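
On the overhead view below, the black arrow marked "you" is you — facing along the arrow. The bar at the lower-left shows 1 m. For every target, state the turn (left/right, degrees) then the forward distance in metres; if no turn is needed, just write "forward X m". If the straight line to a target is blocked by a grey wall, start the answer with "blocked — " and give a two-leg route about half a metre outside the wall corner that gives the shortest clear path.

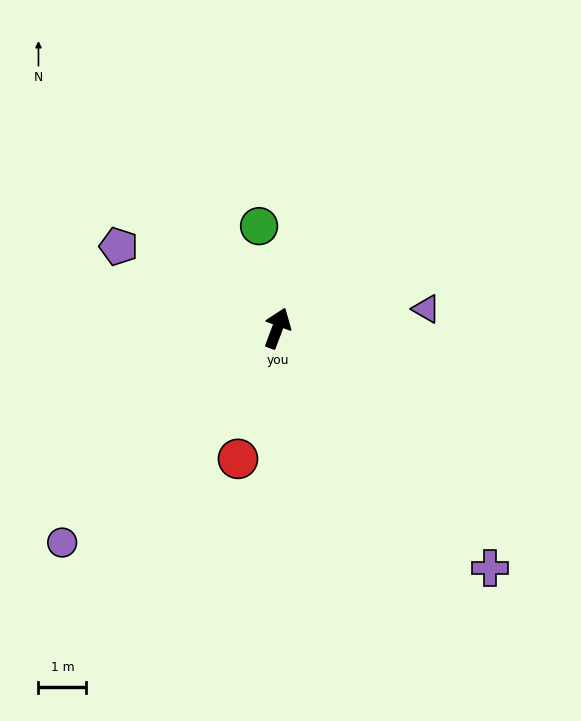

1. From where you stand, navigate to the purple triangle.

turn right 62°, forward 3.1 m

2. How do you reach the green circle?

turn left 31°, forward 2.2 m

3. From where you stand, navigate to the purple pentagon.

turn left 83°, forward 3.7 m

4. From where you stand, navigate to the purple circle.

turn left 155°, forward 6.4 m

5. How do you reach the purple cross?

turn right 118°, forward 6.7 m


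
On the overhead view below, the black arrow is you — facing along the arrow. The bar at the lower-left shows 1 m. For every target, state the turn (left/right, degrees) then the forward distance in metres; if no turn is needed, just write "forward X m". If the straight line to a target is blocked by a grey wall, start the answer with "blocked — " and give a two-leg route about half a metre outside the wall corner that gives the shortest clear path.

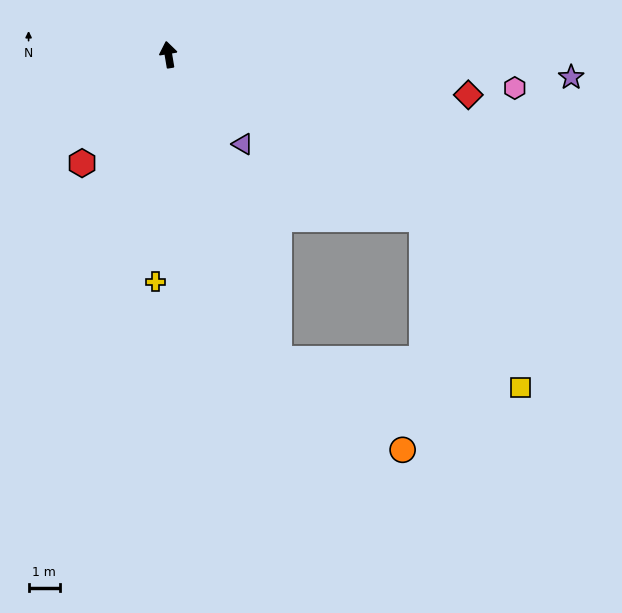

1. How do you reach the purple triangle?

turn right 150°, forward 3.7 m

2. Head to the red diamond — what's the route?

turn right 107°, forward 9.7 m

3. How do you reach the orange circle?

blocked — turn right 170°, forward 10.4 m, then turn left 34°, forward 4.9 m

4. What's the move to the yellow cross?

turn left 167°, forward 7.3 m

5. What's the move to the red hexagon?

turn left 132°, forward 4.5 m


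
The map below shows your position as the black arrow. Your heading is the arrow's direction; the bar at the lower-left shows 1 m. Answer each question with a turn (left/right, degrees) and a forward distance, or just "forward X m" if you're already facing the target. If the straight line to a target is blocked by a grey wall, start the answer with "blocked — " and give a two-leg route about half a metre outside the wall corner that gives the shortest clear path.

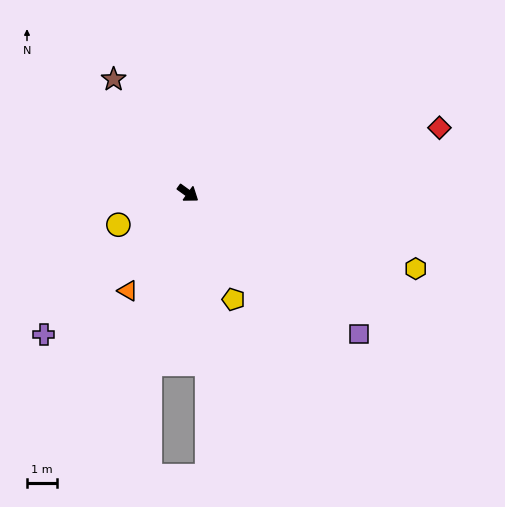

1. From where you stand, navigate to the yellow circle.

turn right 120°, forward 2.5 m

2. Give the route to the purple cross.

turn right 100°, forward 6.7 m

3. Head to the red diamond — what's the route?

turn left 50°, forward 8.7 m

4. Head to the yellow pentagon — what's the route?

turn right 31°, forward 3.9 m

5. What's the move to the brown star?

turn left 159°, forward 4.5 m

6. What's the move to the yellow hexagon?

turn left 17°, forward 8.0 m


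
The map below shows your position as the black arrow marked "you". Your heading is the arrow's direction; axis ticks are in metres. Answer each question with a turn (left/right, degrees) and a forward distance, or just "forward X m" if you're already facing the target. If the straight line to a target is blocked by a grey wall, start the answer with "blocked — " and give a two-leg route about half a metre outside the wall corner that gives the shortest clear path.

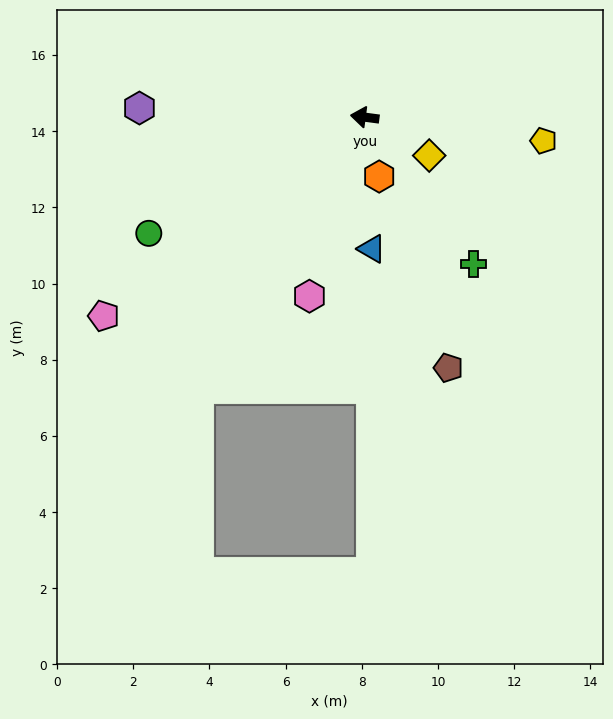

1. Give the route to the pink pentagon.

turn left 45°, forward 8.6 m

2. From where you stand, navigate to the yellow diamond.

turn left 157°, forward 2.0 m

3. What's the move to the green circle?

turn left 36°, forward 6.4 m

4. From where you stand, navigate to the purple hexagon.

turn left 5°, forward 5.9 m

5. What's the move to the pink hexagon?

turn left 80°, forward 4.9 m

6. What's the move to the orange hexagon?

turn left 111°, forward 1.6 m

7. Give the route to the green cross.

turn left 134°, forward 4.8 m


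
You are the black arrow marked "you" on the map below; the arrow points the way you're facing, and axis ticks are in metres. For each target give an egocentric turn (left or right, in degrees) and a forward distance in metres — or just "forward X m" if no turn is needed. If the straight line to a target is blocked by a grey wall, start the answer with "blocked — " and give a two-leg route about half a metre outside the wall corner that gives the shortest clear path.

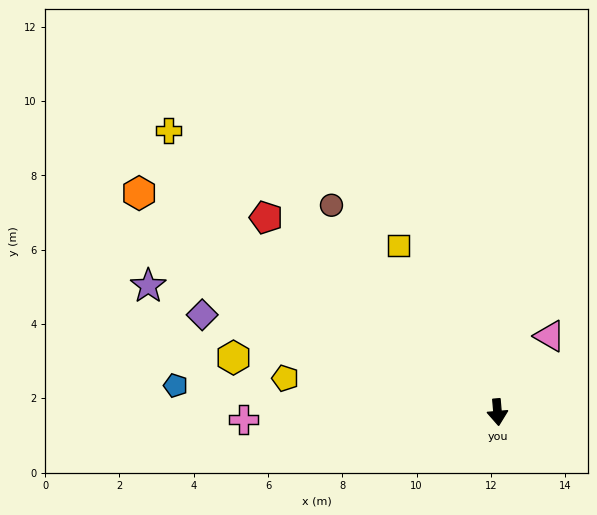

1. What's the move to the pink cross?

turn right 93°, forward 6.8 m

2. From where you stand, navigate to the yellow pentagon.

turn right 104°, forward 5.8 m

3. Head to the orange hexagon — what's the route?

turn right 126°, forward 11.3 m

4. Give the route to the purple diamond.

turn right 113°, forward 8.4 m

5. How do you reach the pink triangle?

turn left 141°, forward 2.5 m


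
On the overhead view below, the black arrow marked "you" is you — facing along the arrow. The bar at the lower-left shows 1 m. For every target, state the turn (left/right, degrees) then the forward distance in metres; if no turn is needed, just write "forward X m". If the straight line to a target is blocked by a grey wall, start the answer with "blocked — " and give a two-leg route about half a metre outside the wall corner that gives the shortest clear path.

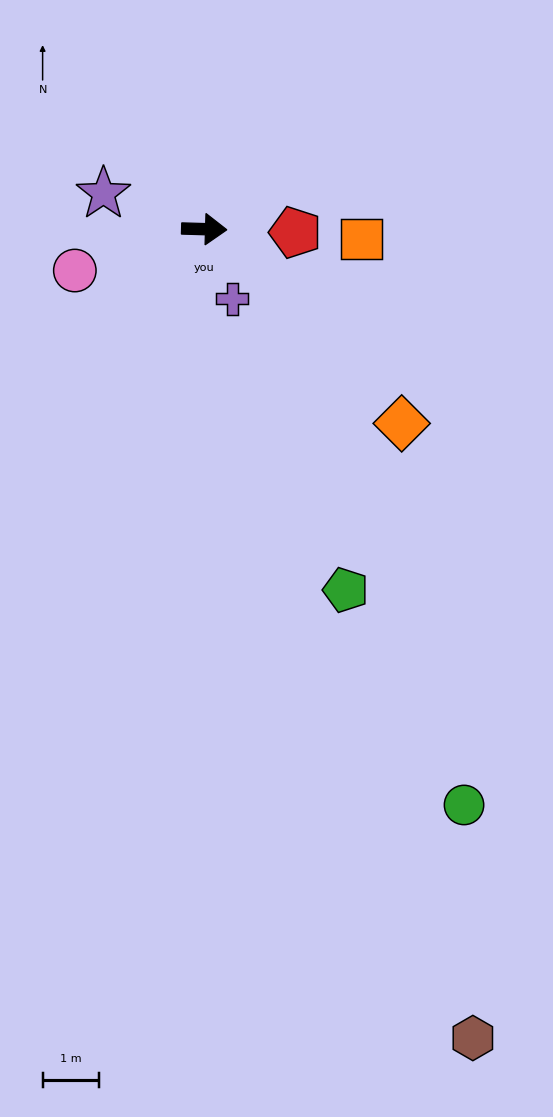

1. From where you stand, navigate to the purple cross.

turn right 66°, forward 1.3 m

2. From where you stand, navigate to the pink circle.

turn right 161°, forward 2.4 m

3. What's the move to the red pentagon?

forward 1.6 m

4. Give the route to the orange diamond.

turn right 43°, forward 4.9 m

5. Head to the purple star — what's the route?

turn left 162°, forward 1.9 m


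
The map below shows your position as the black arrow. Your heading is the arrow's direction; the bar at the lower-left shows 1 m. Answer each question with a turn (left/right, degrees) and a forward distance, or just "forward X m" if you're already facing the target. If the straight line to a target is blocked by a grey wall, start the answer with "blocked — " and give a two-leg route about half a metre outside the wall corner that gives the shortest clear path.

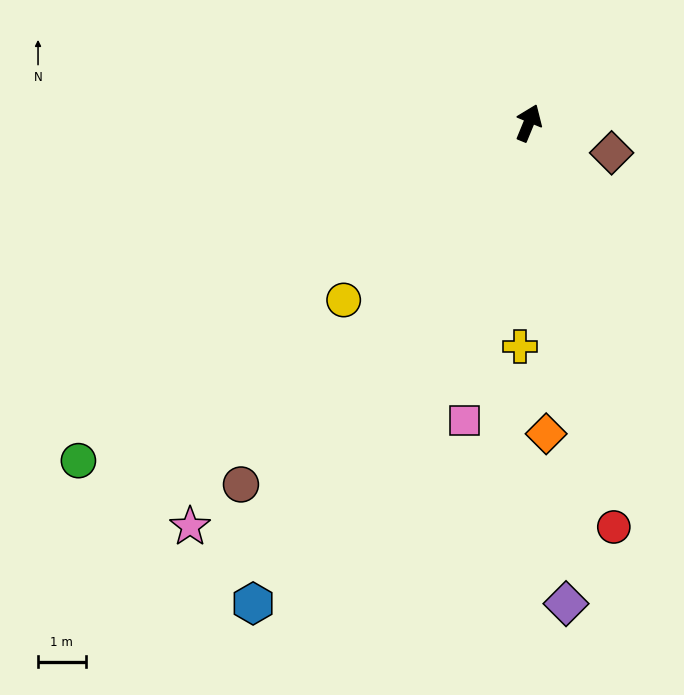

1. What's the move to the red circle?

turn right 146°, forward 8.7 m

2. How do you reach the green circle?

turn left 149°, forward 11.8 m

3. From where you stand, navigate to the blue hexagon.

turn left 173°, forward 11.6 m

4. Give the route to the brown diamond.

turn right 88°, forward 1.9 m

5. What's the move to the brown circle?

turn left 164°, forward 9.7 m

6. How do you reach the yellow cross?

turn right 160°, forward 4.7 m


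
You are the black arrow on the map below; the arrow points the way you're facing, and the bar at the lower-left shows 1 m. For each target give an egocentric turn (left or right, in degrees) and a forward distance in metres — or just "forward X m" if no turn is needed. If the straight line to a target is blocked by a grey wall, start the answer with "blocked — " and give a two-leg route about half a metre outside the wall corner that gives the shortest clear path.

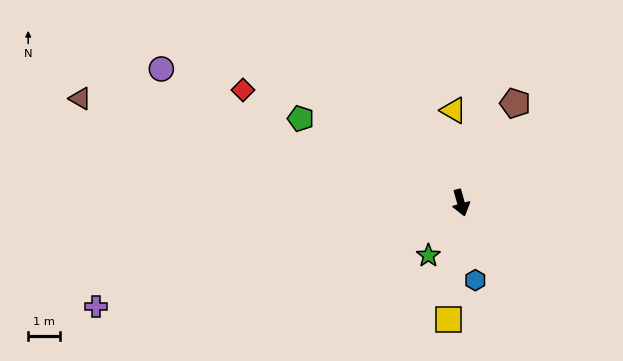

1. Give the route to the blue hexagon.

turn right 5°, forward 2.5 m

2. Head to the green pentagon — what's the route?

turn right 133°, forward 5.7 m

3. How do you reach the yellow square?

turn right 22°, forward 3.7 m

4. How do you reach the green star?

turn right 47°, forward 2.0 m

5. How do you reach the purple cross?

turn right 90°, forward 12.0 m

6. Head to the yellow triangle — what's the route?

turn left 169°, forward 2.9 m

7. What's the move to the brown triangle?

turn right 121°, forward 12.4 m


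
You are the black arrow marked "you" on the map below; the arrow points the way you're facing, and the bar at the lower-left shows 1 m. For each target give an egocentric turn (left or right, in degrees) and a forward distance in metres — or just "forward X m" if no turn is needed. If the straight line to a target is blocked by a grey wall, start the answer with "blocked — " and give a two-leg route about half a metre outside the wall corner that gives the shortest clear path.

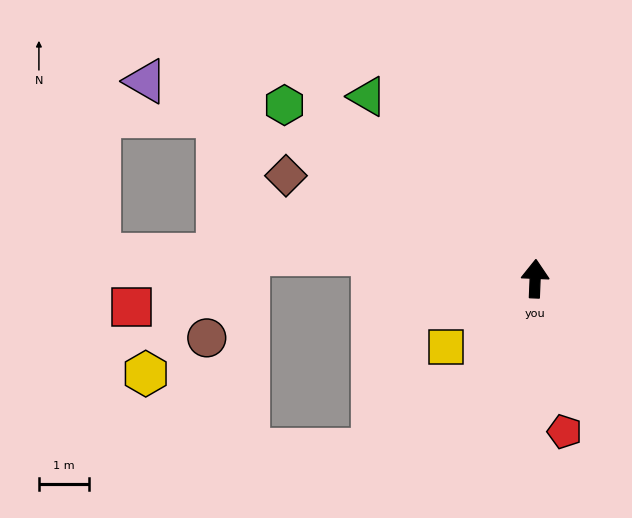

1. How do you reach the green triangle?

turn left 45°, forward 5.0 m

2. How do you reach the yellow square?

turn left 130°, forward 2.3 m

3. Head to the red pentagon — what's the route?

turn right 167°, forward 3.1 m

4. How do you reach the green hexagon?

turn left 58°, forward 6.1 m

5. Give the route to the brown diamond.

turn left 70°, forward 5.4 m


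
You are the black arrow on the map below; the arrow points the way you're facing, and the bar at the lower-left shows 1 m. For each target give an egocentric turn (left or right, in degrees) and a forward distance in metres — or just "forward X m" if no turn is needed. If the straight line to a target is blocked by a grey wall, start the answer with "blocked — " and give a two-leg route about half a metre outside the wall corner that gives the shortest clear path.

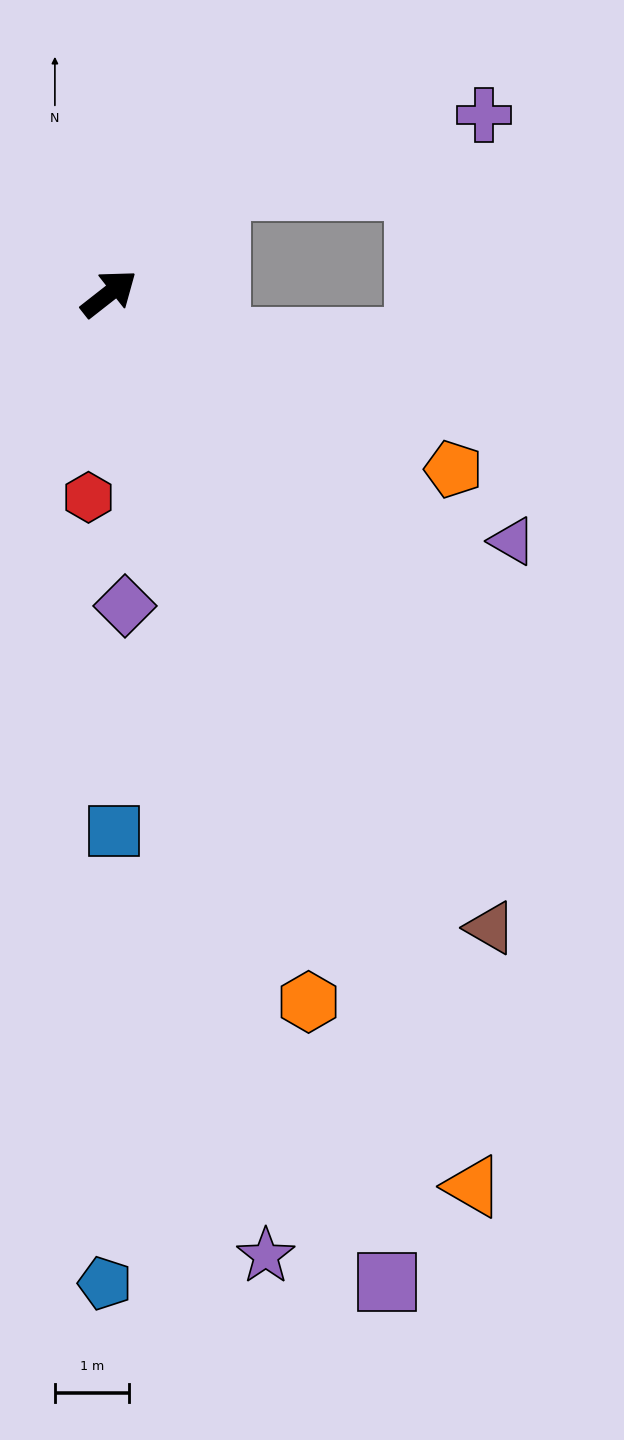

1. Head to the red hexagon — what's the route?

turn right 134°, forward 2.7 m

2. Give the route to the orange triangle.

turn right 106°, forward 12.9 m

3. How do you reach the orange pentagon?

turn right 65°, forward 5.2 m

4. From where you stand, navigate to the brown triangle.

turn right 97°, forward 9.9 m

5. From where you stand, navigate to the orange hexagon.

turn right 112°, forward 9.9 m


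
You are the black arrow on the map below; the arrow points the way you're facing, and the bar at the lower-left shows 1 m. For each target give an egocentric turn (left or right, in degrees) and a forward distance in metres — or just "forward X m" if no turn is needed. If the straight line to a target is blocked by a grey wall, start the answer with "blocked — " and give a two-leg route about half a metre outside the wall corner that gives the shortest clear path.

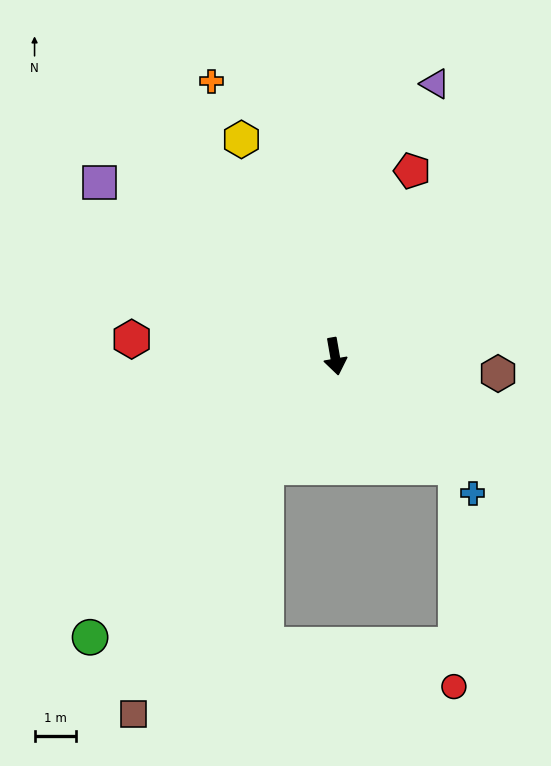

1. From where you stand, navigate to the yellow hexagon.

turn right 167°, forward 5.7 m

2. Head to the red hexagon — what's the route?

turn right 105°, forward 4.9 m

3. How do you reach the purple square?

turn right 136°, forward 7.0 m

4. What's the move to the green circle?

turn right 51°, forward 8.9 m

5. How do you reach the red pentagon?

turn left 148°, forward 4.8 m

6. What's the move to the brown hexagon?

turn left 74°, forward 3.9 m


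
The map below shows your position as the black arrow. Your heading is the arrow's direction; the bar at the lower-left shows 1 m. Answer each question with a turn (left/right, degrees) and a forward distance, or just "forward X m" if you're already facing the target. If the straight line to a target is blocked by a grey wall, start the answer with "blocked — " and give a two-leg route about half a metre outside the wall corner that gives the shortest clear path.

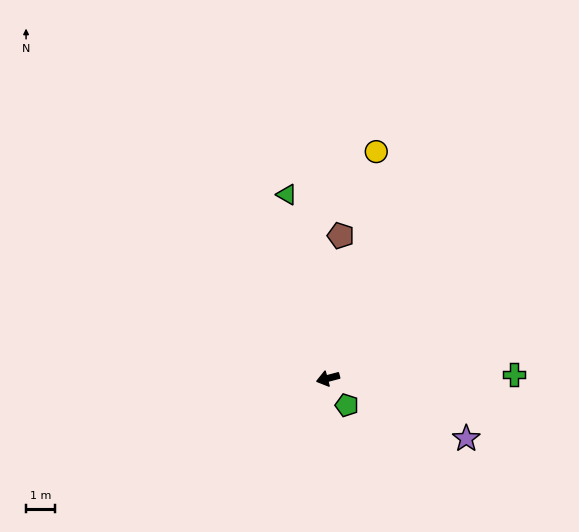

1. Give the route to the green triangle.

turn right 92°, forward 6.6 m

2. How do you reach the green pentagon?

turn left 110°, forward 1.1 m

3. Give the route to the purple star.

turn left 142°, forward 5.3 m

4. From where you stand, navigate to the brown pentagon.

turn right 110°, forward 5.0 m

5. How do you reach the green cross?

turn left 166°, forward 6.5 m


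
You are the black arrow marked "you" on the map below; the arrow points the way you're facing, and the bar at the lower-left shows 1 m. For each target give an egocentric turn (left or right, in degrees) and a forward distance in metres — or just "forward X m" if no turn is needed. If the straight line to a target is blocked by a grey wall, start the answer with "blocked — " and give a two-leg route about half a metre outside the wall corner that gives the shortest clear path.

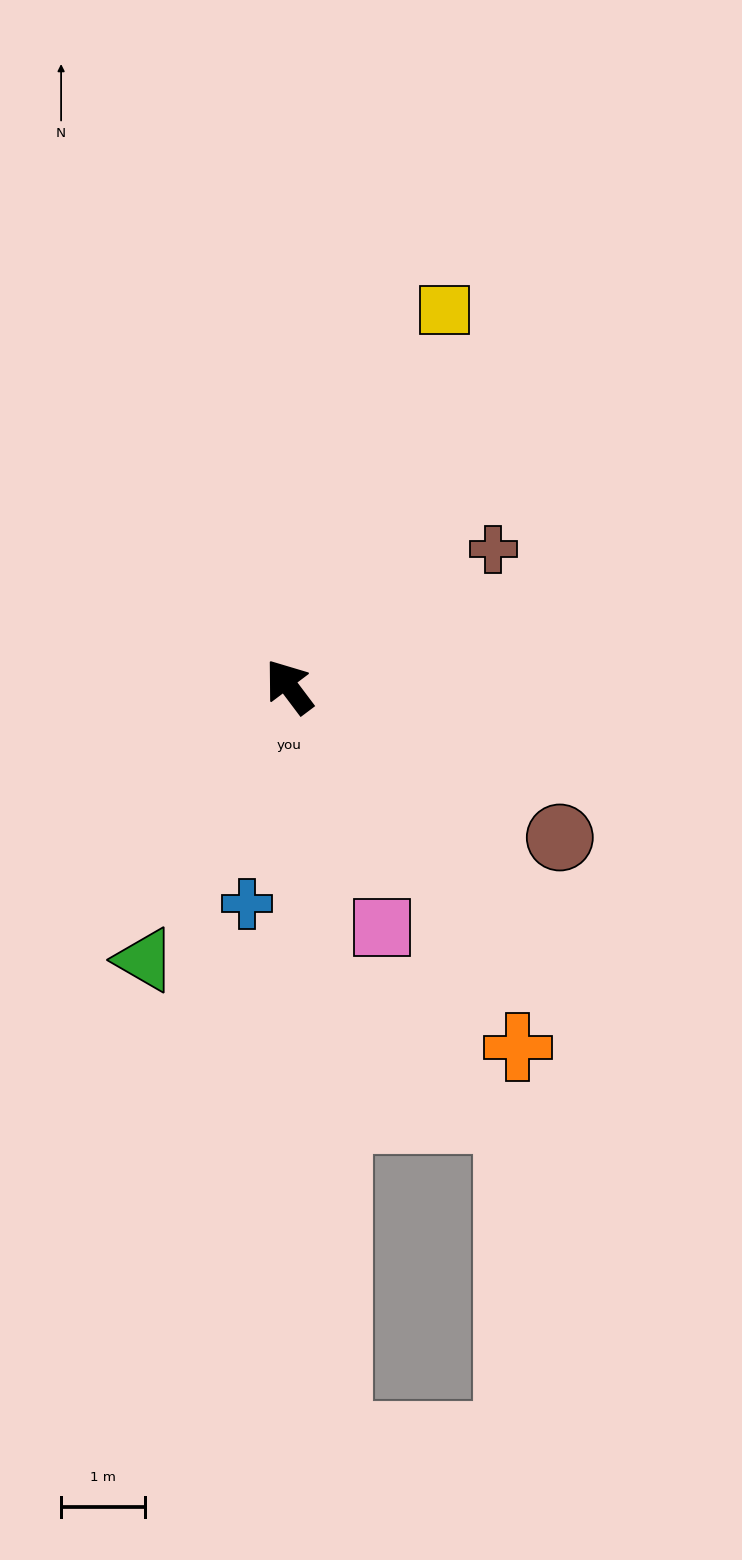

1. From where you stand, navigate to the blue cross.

turn left 132°, forward 2.6 m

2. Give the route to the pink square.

turn left 164°, forward 3.1 m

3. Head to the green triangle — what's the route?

turn left 115°, forward 3.7 m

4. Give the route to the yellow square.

turn right 59°, forward 4.9 m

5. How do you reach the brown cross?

turn right 93°, forward 2.9 m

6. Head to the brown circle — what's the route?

turn right 156°, forward 3.7 m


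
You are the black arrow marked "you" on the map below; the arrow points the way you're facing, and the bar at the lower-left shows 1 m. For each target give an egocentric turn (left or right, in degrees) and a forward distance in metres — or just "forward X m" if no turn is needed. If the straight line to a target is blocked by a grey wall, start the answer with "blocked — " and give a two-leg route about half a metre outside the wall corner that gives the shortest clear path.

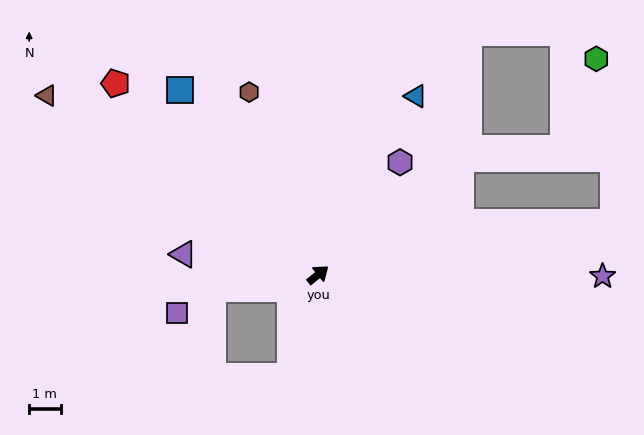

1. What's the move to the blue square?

turn left 88°, forward 7.3 m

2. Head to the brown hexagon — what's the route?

turn left 72°, forward 6.2 m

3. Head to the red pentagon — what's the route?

turn left 98°, forward 8.9 m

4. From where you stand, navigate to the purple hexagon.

turn left 15°, forward 4.4 m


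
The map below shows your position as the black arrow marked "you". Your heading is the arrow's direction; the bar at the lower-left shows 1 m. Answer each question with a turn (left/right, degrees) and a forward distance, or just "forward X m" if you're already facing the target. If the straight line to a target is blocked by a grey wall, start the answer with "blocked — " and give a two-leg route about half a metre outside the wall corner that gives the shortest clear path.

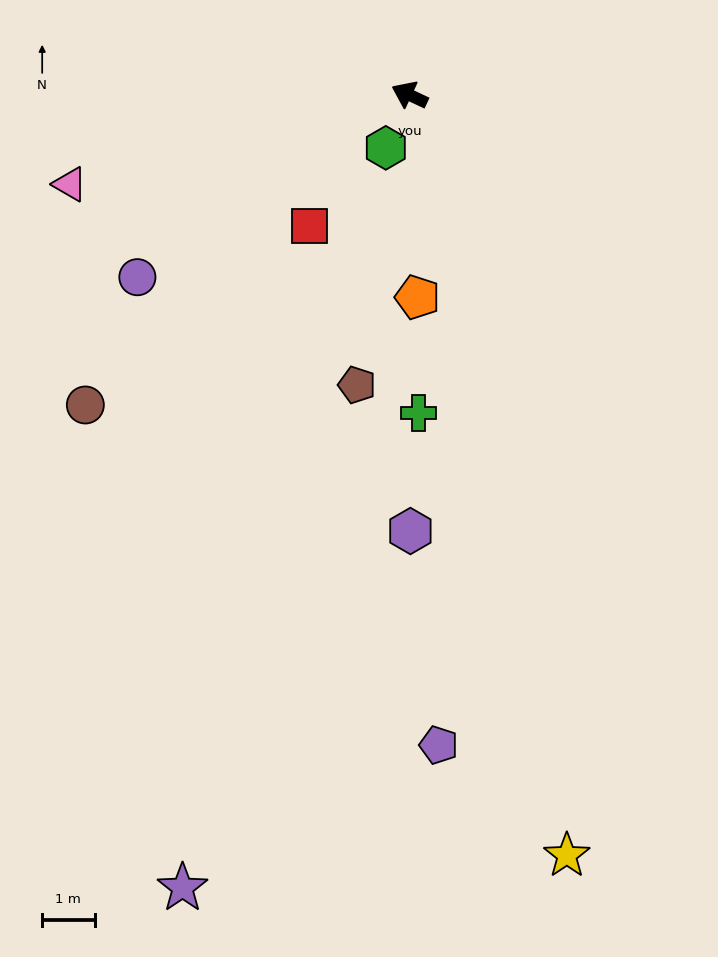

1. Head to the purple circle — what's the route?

turn left 59°, forward 6.2 m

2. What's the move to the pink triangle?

turn left 40°, forward 6.7 m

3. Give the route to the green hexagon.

turn left 91°, forward 1.1 m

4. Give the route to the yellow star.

turn left 127°, forward 14.8 m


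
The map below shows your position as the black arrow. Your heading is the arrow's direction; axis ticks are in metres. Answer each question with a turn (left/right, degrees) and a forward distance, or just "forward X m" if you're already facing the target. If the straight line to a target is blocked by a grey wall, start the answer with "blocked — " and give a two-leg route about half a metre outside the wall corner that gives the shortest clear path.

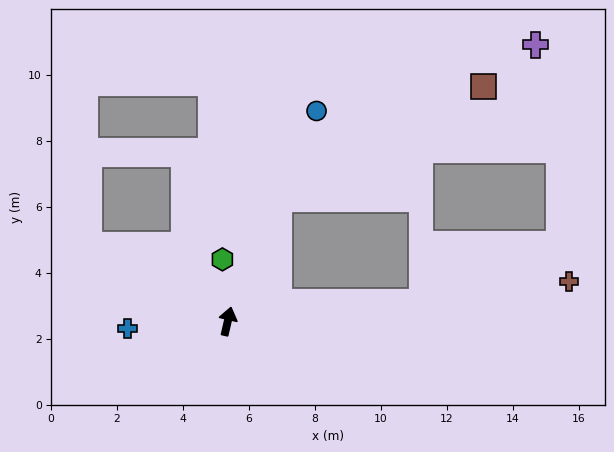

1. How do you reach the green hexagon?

turn left 18°, forward 1.9 m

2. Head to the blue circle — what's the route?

turn right 10°, forward 6.9 m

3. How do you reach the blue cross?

turn left 107°, forward 3.0 m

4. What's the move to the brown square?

blocked — turn right 9°, forward 4.0 m, then turn right 39°, forward 7.1 m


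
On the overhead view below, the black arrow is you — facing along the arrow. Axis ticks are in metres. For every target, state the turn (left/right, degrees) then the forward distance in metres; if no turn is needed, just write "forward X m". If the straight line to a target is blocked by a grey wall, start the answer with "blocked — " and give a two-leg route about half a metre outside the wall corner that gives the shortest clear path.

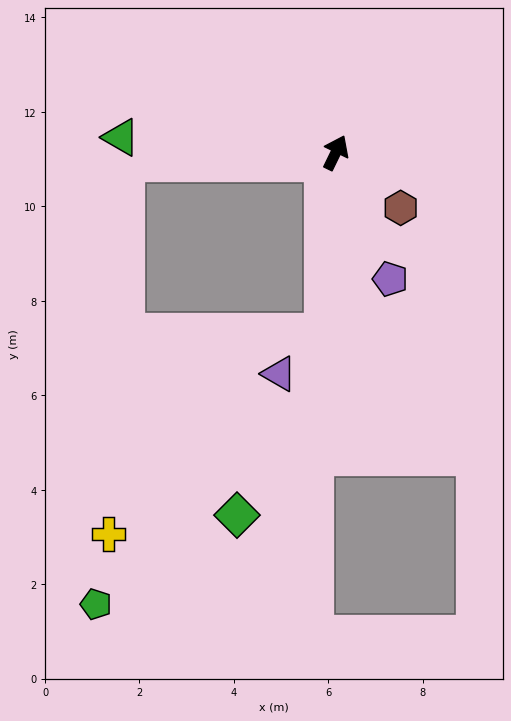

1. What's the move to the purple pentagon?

turn right 131°, forward 2.9 m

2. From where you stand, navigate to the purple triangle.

blocked — turn right 158°, forward 3.8 m, then turn right 44°, forward 1.3 m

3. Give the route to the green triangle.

turn left 112°, forward 4.6 m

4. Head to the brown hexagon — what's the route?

turn right 105°, forward 1.8 m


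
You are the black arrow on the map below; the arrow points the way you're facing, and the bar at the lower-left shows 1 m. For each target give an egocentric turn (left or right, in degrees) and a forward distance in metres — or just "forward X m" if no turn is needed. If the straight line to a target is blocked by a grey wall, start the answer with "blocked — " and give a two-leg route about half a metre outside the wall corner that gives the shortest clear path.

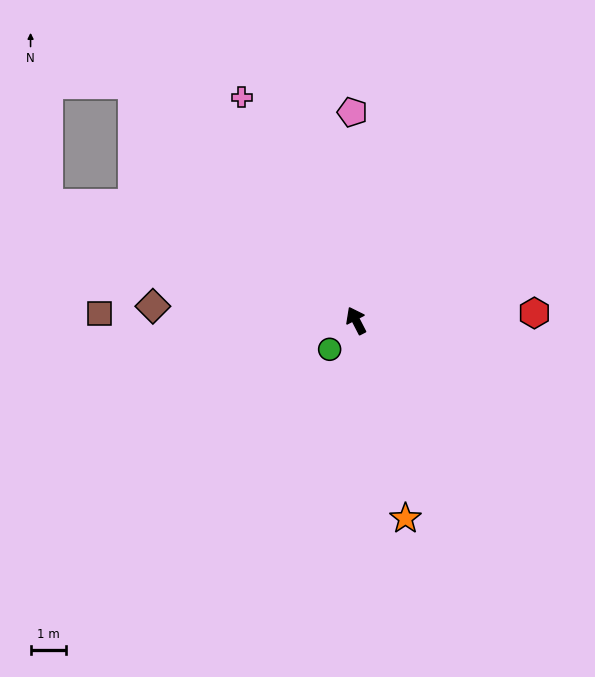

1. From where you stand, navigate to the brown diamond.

turn left 59°, forward 5.8 m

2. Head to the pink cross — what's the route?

forward 7.1 m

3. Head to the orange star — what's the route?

turn left 167°, forward 5.8 m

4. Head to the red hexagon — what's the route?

turn right 115°, forward 5.1 m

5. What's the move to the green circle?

turn left 110°, forward 1.1 m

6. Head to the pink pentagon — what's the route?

turn right 26°, forward 5.9 m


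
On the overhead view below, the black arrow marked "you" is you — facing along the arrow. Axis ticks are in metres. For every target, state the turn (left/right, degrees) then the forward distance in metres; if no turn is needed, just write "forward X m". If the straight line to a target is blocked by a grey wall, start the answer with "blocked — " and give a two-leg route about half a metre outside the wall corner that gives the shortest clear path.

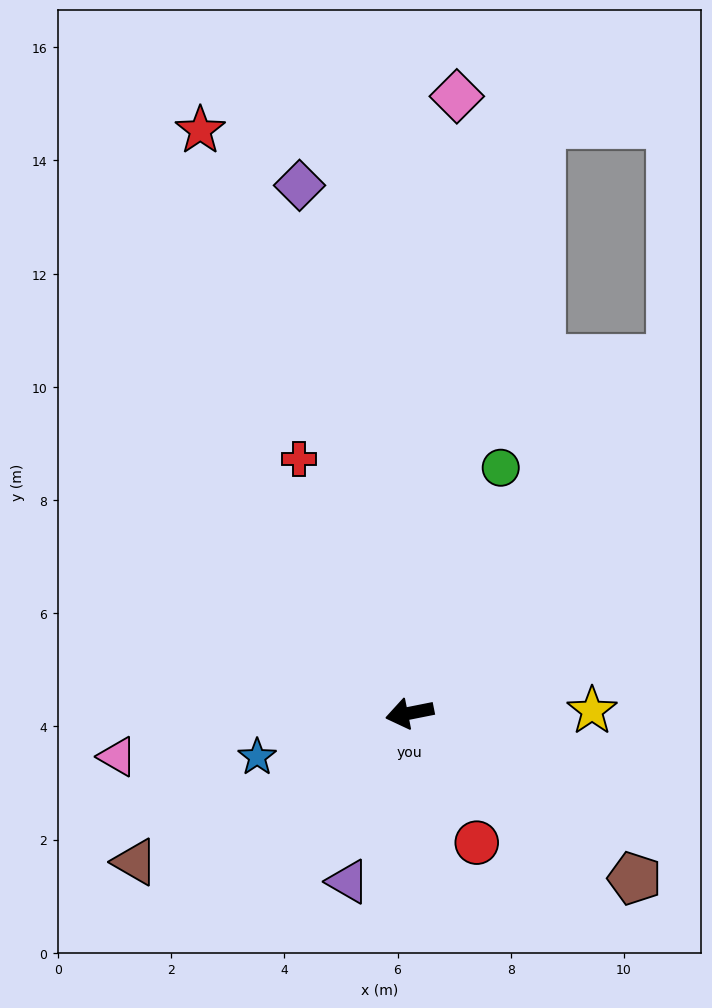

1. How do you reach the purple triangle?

turn left 59°, forward 3.2 m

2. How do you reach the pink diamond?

turn right 106°, forward 10.9 m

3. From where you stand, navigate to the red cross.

turn right 78°, forward 4.9 m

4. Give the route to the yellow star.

turn left 169°, forward 3.2 m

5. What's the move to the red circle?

turn left 106°, forward 2.6 m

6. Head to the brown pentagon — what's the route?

turn left 132°, forward 4.9 m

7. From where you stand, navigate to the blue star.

turn left 5°, forward 2.8 m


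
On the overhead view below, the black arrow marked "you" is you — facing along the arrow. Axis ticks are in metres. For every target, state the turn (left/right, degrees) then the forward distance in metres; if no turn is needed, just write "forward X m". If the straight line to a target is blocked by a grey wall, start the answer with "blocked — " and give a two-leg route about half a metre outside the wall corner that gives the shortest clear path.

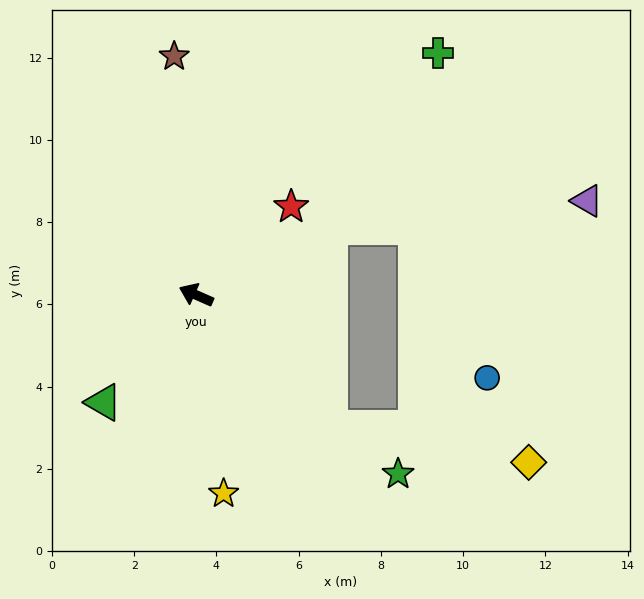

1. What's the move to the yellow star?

turn left 122°, forward 4.9 m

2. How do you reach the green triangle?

turn left 73°, forward 3.4 m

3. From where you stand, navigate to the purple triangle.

blocked — turn right 130°, forward 3.7 m, then turn right 20°, forward 6.3 m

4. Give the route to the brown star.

turn right 61°, forward 5.8 m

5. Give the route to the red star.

turn right 113°, forward 3.2 m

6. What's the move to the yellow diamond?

blocked — turn left 159°, forward 4.6 m, then turn left 35°, forward 4.9 m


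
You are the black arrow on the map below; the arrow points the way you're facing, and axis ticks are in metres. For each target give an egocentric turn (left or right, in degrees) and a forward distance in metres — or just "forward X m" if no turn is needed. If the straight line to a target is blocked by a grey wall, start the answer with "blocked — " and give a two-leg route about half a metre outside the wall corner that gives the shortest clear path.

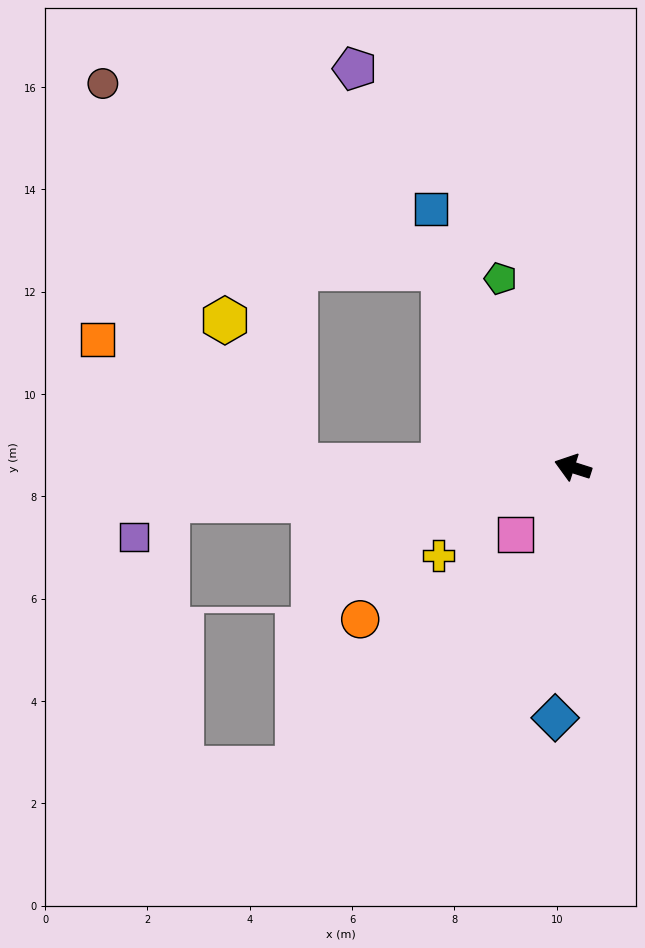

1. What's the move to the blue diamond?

turn left 104°, forward 4.9 m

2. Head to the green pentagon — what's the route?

turn right 51°, forward 4.0 m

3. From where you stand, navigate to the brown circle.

blocked — turn right 39°, forward 4.6 m, then turn left 28°, forward 7.6 m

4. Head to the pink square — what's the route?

turn left 67°, forward 1.7 m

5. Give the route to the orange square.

blocked — turn left 17°, forward 5.4 m, then turn right 32°, forward 4.6 m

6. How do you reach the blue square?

turn right 44°, forward 5.8 m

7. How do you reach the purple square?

blocked — turn left 22°, forward 7.9 m, then turn left 42°, forward 1.0 m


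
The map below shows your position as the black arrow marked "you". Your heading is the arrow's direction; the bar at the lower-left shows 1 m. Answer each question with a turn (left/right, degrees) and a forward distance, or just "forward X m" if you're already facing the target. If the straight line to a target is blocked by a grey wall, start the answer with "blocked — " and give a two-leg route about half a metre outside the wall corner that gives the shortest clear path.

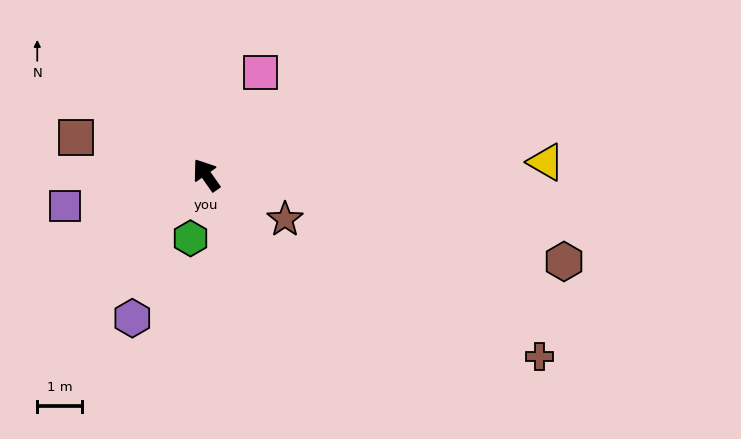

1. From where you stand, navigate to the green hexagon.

turn left 131°, forward 1.5 m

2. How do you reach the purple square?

turn left 67°, forward 3.3 m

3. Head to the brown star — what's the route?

turn right 155°, forward 2.0 m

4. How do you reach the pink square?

turn right 63°, forward 2.6 m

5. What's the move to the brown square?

turn left 39°, forward 3.1 m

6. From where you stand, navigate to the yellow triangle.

turn right 123°, forward 7.7 m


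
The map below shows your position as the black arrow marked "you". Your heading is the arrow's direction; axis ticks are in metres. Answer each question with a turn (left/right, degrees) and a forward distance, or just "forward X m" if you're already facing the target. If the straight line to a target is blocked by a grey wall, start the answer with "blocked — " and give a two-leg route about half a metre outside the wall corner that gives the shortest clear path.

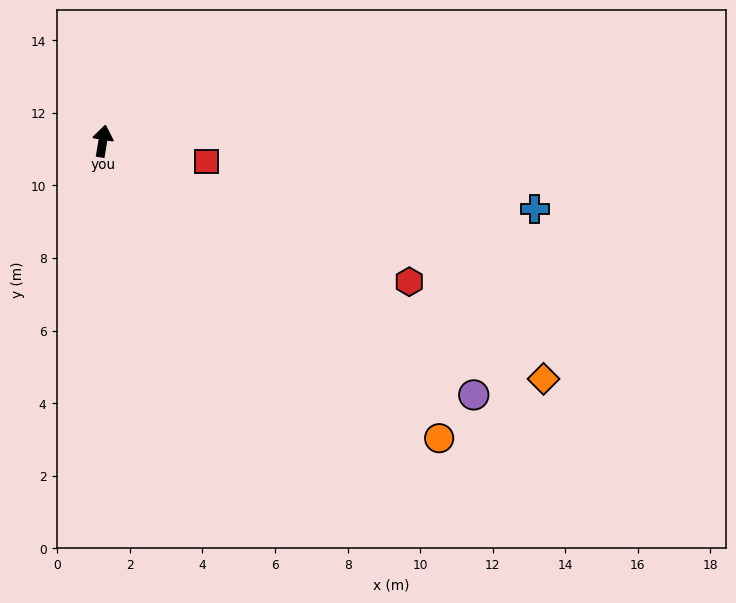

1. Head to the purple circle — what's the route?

turn right 115°, forward 12.4 m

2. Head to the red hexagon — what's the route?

turn right 105°, forward 9.3 m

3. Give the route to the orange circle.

turn right 122°, forward 12.4 m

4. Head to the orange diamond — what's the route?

turn right 109°, forward 13.8 m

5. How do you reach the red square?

turn right 92°, forward 2.9 m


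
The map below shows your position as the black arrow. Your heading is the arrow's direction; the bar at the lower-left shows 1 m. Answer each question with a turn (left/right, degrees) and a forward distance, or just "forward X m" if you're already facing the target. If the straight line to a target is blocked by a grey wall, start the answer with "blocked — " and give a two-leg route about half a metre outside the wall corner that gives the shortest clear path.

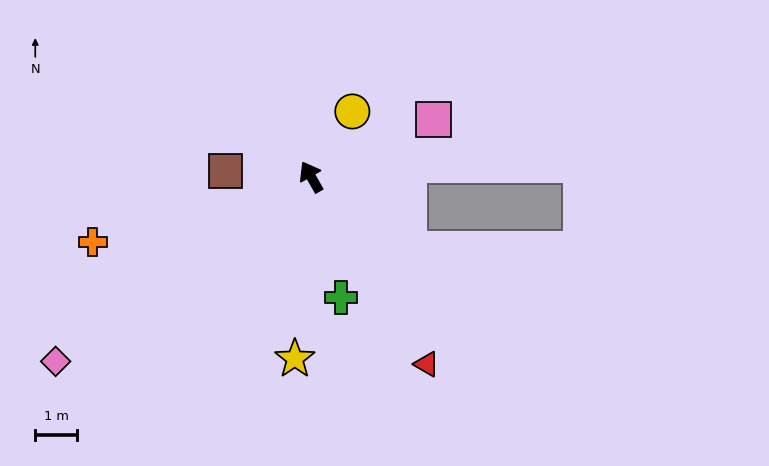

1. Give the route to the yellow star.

turn left 145°, forward 4.4 m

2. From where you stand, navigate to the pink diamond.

turn left 96°, forward 7.6 m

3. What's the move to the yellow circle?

turn right 62°, forward 1.9 m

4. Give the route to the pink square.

turn right 95°, forward 3.2 m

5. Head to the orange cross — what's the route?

turn left 77°, forward 5.5 m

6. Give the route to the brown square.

turn left 57°, forward 2.1 m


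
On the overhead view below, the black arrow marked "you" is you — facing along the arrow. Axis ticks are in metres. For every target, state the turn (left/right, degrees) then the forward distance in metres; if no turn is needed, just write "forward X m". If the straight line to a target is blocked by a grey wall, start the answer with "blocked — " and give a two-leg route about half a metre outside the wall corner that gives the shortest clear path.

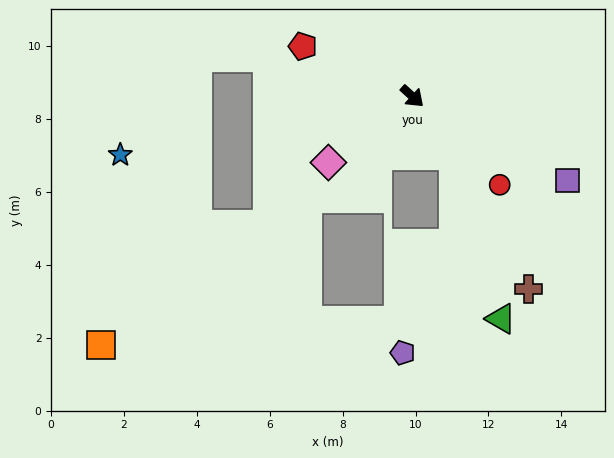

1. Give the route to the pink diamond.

turn right 99°, forward 2.9 m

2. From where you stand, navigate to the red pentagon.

turn right 162°, forward 3.3 m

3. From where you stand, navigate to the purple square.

turn left 14°, forward 4.8 m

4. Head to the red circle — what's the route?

turn right 3°, forward 3.4 m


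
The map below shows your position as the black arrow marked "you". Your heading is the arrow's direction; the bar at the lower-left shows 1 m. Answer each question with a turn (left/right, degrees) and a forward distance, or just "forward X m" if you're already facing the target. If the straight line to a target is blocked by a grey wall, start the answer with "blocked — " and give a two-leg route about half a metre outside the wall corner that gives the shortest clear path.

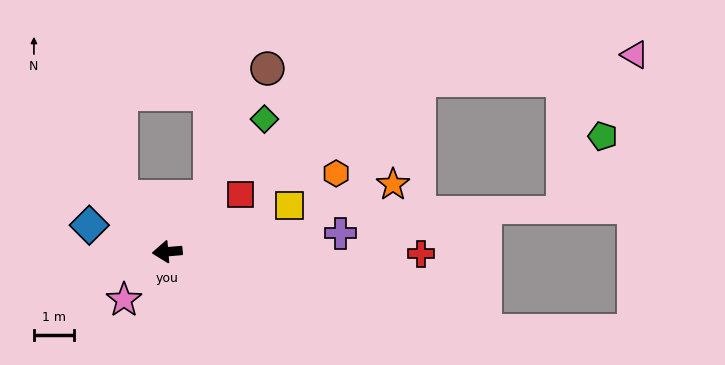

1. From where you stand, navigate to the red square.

turn right 147°, forward 2.3 m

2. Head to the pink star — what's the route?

turn left 43°, forward 1.6 m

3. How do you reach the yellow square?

turn right 164°, forward 3.3 m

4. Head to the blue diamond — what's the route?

turn right 24°, forward 2.1 m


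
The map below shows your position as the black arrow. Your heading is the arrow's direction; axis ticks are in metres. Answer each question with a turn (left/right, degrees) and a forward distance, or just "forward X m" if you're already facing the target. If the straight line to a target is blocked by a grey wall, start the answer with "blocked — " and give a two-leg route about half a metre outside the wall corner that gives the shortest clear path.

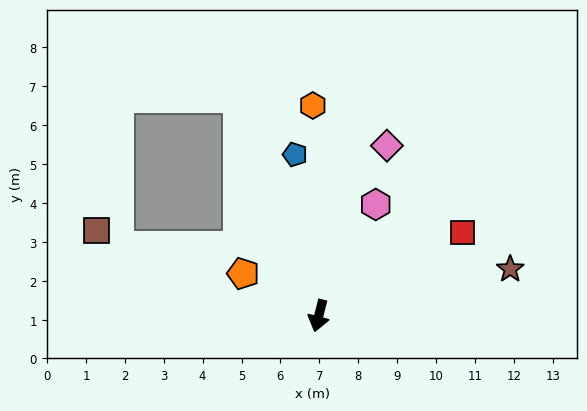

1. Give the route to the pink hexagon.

turn left 167°, forward 3.2 m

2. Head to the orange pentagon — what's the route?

turn right 105°, forward 2.2 m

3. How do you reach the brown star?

turn left 118°, forward 5.1 m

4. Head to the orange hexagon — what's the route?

turn right 164°, forward 5.4 m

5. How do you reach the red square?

turn left 134°, forward 4.3 m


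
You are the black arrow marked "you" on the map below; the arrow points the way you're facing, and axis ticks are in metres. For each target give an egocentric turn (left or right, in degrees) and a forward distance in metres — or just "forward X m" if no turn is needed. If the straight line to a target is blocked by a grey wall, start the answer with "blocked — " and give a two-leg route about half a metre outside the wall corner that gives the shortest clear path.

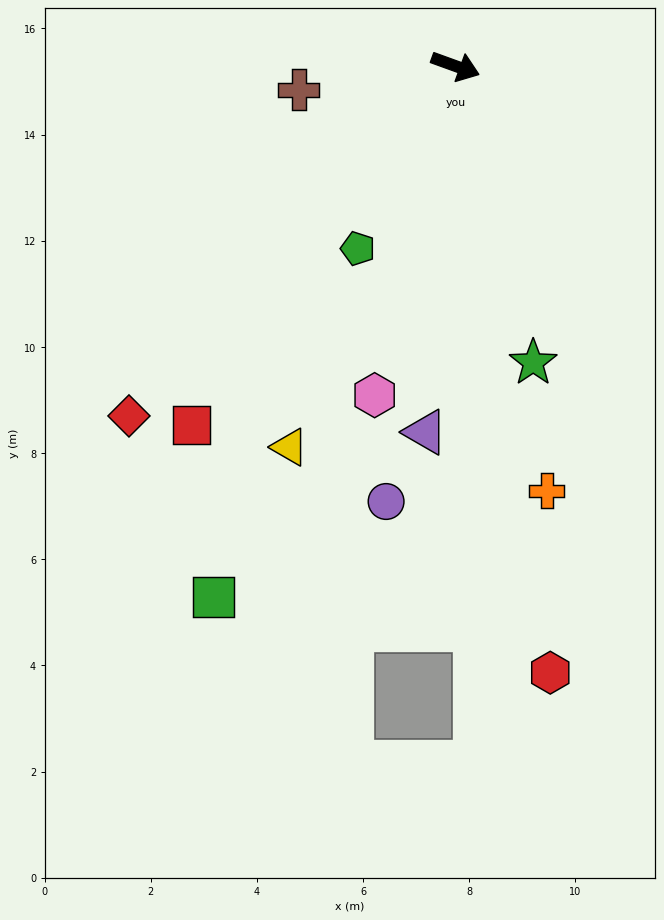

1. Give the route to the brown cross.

turn right 151°, forward 3.0 m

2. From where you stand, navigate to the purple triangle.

turn right 75°, forward 6.9 m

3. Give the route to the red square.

turn right 106°, forward 8.4 m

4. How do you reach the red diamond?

turn right 113°, forward 9.0 m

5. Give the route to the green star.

turn right 55°, forward 5.8 m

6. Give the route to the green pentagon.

turn right 98°, forward 3.9 m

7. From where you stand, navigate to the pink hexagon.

turn right 84°, forward 6.4 m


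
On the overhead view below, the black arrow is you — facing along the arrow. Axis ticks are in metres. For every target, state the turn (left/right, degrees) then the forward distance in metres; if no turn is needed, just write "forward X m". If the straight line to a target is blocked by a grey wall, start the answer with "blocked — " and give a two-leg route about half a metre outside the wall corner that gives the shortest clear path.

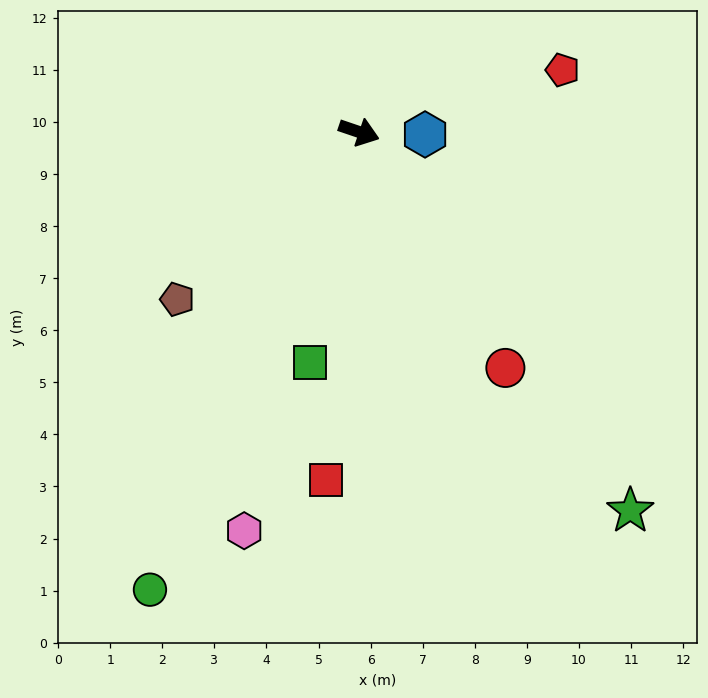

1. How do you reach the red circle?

turn right 39°, forward 5.3 m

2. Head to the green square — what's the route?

turn right 83°, forward 4.5 m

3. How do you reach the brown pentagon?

turn right 119°, forward 4.7 m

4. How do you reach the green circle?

turn right 96°, forward 9.7 m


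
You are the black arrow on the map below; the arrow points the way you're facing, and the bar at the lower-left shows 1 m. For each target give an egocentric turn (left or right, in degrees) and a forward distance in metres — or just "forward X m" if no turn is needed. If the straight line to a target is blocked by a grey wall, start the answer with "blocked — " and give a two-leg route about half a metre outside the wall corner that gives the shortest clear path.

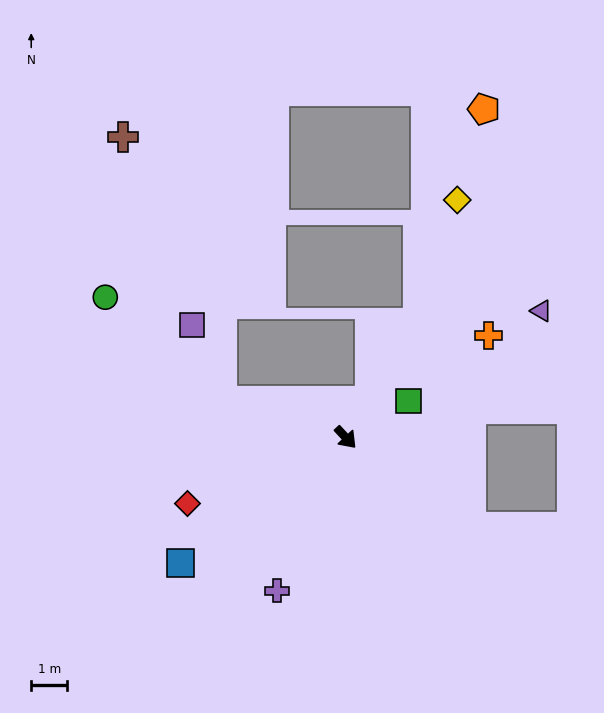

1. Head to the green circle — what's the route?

blocked — turn right 149°, forward 3.6 m, then turn right 26°, forward 4.3 m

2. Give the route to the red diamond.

turn right 110°, forward 4.8 m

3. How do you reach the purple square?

blocked — turn right 149°, forward 3.6 m, then turn right 53°, forward 2.3 m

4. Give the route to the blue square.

turn right 96°, forward 5.8 m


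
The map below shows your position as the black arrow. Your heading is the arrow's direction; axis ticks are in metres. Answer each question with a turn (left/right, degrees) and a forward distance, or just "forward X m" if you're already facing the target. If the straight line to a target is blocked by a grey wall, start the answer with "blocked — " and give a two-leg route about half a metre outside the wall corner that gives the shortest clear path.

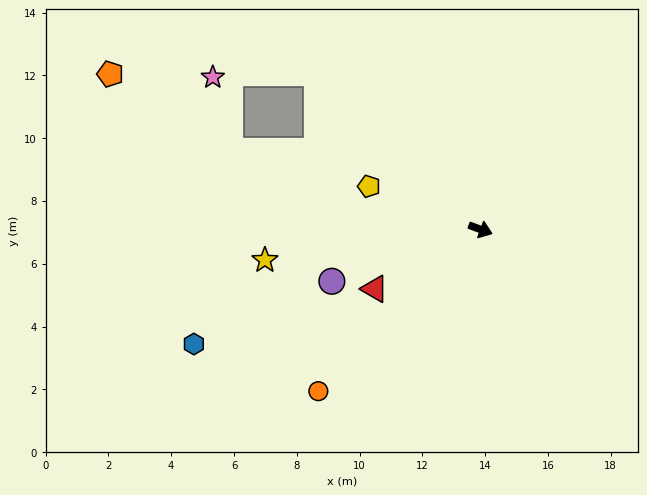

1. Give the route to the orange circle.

turn right 115°, forward 7.3 m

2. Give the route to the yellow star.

turn right 152°, forward 6.9 m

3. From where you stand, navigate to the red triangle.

turn right 130°, forward 3.9 m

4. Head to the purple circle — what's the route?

turn right 140°, forward 5.0 m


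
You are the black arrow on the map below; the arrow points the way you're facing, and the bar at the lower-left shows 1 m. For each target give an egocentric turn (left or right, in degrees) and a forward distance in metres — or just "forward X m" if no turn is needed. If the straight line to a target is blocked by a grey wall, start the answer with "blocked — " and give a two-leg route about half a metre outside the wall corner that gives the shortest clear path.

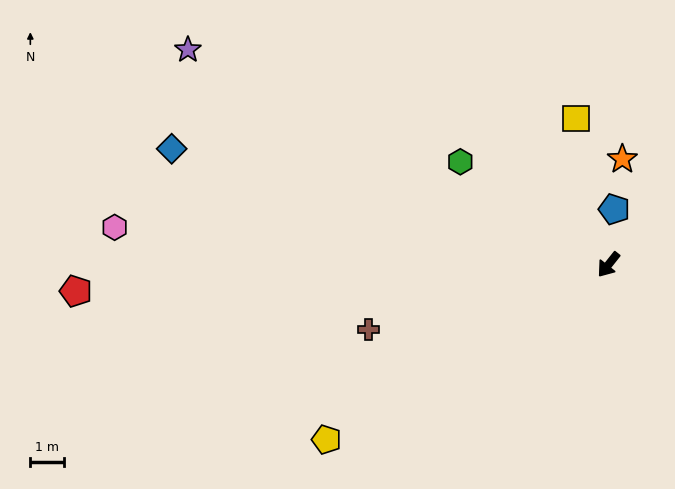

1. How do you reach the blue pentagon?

turn right 147°, forward 1.6 m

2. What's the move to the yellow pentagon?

turn right 20°, forward 9.8 m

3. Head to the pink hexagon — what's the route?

turn right 56°, forward 14.6 m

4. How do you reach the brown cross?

turn right 36°, forward 7.3 m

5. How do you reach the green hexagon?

turn right 86°, forward 5.3 m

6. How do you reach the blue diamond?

turn right 66°, forward 13.3 m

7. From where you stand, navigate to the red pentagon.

turn right 49°, forward 15.7 m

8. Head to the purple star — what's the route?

turn right 79°, forward 13.9 m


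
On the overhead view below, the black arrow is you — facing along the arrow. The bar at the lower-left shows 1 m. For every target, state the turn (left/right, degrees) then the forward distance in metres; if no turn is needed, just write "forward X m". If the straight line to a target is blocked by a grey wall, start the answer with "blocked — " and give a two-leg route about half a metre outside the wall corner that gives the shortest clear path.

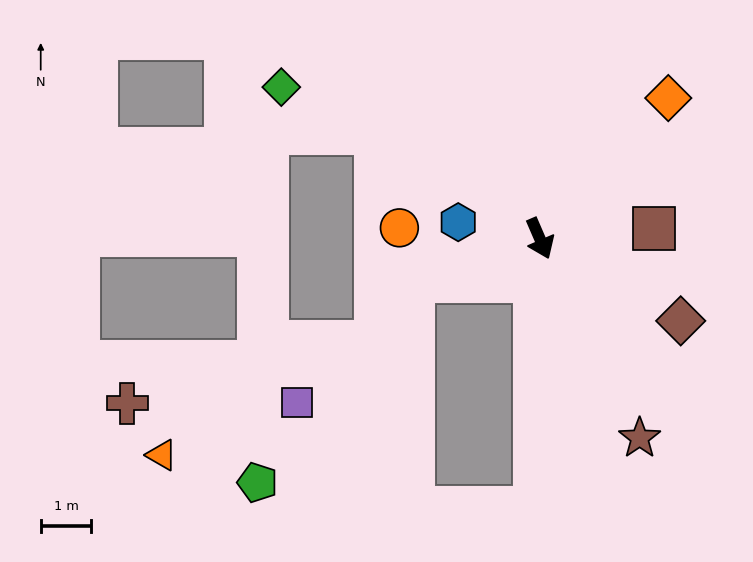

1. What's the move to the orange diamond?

turn left 114°, forward 3.8 m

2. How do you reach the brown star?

turn left 3°, forward 4.4 m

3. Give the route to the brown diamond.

turn left 36°, forward 3.2 m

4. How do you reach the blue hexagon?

turn right 125°, forward 1.6 m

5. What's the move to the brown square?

turn left 72°, forward 2.3 m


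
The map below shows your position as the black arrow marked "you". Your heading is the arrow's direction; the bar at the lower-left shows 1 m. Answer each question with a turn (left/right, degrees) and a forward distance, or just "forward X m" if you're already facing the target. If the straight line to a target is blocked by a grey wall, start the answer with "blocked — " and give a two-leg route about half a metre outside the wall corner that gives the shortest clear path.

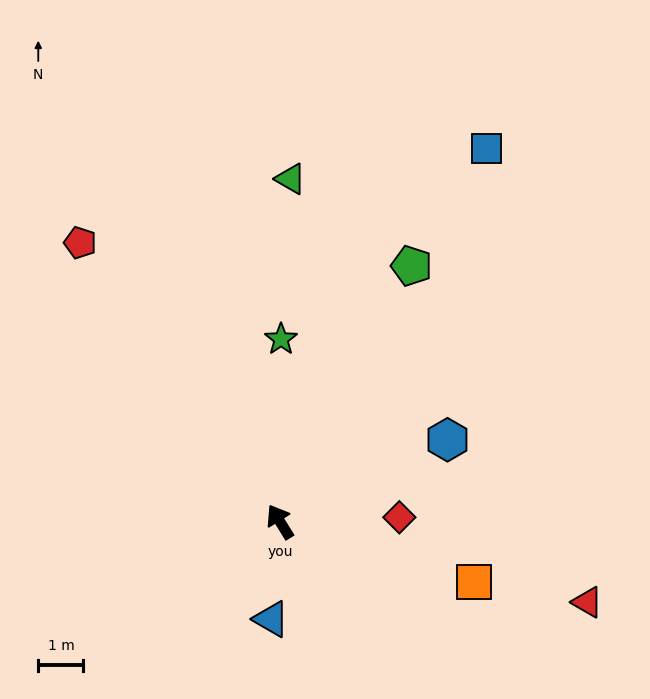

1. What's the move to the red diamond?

turn right 120°, forward 2.6 m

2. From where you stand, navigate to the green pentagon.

turn right 59°, forward 6.4 m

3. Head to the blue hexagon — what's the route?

turn right 96°, forward 4.1 m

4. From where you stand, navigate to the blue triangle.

turn left 143°, forward 2.2 m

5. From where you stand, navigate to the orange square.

turn right 139°, forward 4.5 m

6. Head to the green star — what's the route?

turn right 32°, forward 4.0 m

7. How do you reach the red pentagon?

turn left 4°, forward 7.6 m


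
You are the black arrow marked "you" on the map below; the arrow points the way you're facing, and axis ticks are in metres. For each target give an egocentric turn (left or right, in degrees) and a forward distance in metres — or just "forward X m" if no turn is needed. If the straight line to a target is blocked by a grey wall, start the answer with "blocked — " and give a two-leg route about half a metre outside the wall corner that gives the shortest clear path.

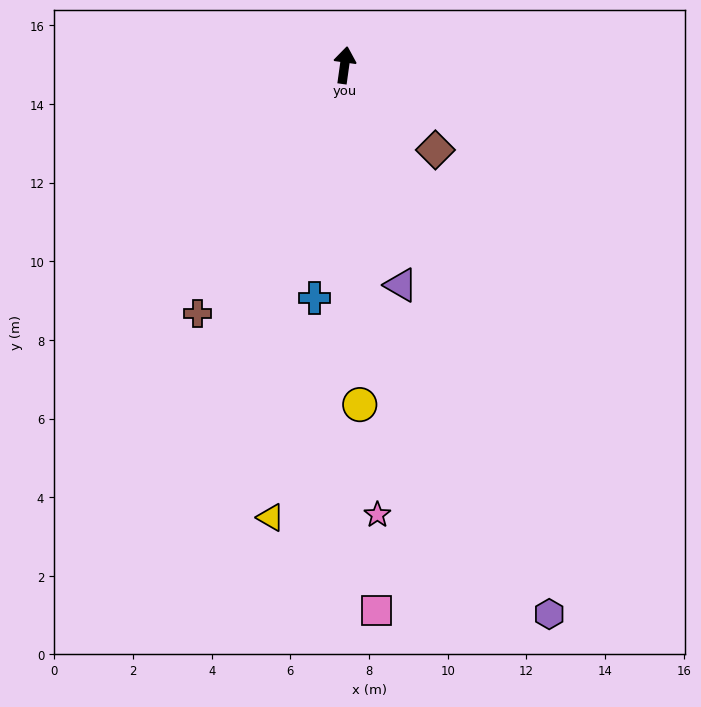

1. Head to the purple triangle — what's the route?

turn right 158°, forward 5.8 m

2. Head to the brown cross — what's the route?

turn left 157°, forward 7.3 m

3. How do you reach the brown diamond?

turn right 125°, forward 3.2 m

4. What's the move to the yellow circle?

turn right 170°, forward 8.6 m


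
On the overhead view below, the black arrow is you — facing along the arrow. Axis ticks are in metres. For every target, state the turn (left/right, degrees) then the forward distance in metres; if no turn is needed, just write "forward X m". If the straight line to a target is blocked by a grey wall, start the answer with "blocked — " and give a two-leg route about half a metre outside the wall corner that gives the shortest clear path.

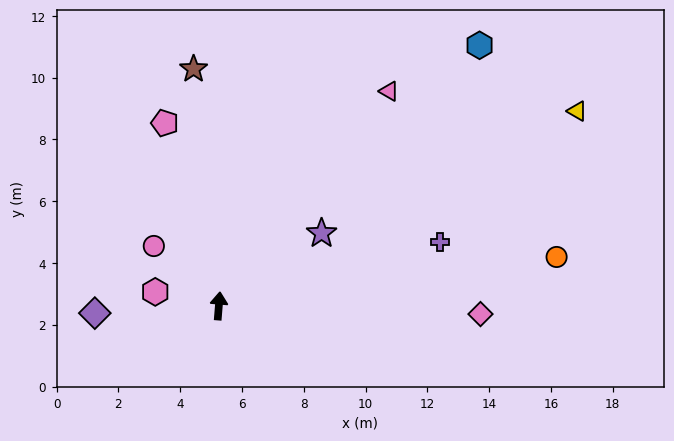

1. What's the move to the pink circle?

turn left 52°, forward 2.9 m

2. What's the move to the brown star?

turn left 11°, forward 7.7 m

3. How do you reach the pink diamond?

turn right 87°, forward 8.5 m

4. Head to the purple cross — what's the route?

turn right 69°, forward 7.4 m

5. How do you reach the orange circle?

turn right 77°, forward 11.0 m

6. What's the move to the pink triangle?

turn right 34°, forward 8.9 m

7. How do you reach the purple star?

turn right 50°, forward 4.1 m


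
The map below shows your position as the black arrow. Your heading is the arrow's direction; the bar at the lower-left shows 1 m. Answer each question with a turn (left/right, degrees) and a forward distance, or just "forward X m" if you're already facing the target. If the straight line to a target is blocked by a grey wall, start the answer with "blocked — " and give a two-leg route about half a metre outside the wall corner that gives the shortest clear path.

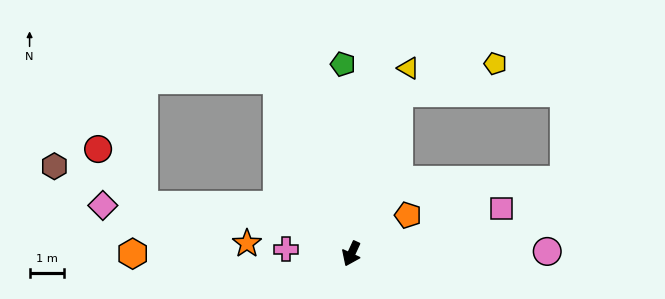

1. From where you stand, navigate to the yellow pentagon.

blocked — turn right 172°, forward 4.9 m, then turn right 57°, forward 2.9 m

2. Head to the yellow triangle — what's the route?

turn right 172°, forward 5.7 m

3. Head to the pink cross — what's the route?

turn right 69°, forward 1.9 m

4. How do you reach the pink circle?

turn left 115°, forward 5.7 m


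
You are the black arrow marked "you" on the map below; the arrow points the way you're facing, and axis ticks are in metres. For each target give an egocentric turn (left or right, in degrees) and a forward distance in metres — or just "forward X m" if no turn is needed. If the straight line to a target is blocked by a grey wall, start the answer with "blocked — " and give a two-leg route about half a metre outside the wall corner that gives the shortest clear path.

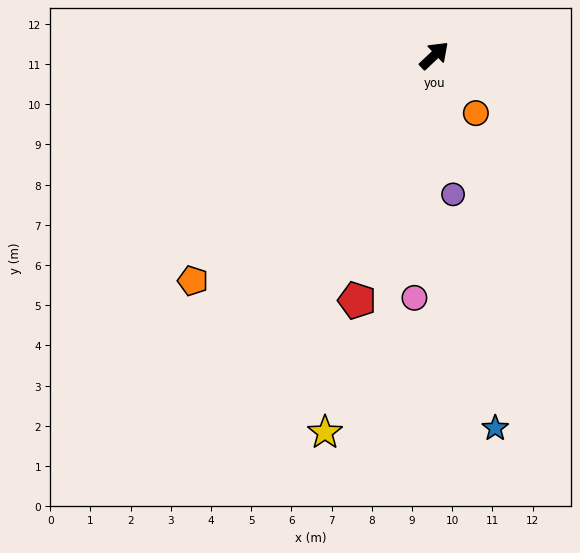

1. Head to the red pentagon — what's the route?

turn right 151°, forward 6.4 m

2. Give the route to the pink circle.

turn right 138°, forward 6.1 m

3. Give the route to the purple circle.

turn right 126°, forward 3.5 m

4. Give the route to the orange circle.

turn right 98°, forward 1.8 m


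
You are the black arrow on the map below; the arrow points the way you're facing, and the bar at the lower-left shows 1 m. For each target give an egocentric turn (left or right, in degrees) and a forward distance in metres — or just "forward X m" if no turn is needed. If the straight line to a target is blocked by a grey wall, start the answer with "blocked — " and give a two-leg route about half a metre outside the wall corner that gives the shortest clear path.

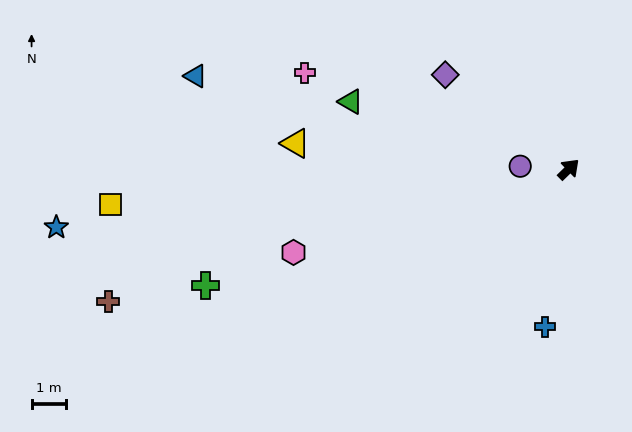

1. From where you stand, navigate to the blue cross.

turn right 143°, forward 4.6 m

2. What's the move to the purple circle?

turn left 132°, forward 1.4 m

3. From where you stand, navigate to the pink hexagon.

turn left 153°, forward 8.2 m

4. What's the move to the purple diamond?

turn left 98°, forward 4.5 m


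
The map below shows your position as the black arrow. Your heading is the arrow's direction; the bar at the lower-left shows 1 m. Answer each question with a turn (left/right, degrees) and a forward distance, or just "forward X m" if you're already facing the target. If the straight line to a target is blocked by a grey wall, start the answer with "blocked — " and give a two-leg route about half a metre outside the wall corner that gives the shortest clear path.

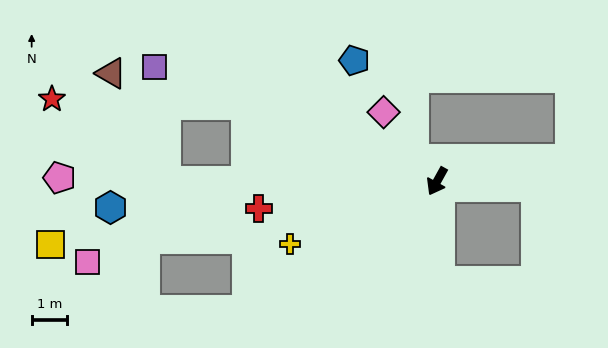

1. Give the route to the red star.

blocked — turn right 83°, forward 5.8 m, then turn left 20°, forward 5.5 m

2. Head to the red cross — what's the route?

turn right 52°, forward 5.1 m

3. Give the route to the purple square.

turn right 83°, forward 8.7 m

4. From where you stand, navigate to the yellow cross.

turn right 38°, forward 4.5 m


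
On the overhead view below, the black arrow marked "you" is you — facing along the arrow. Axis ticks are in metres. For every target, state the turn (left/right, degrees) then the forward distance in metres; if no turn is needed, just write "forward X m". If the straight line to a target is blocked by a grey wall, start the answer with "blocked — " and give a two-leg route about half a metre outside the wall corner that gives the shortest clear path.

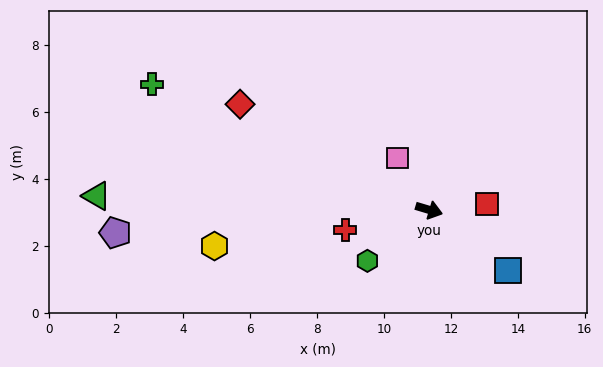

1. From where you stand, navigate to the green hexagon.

turn right 124°, forward 2.4 m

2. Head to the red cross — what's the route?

turn right 150°, forward 2.6 m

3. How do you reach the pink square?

turn left 138°, forward 1.8 m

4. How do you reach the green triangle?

turn right 166°, forward 9.9 m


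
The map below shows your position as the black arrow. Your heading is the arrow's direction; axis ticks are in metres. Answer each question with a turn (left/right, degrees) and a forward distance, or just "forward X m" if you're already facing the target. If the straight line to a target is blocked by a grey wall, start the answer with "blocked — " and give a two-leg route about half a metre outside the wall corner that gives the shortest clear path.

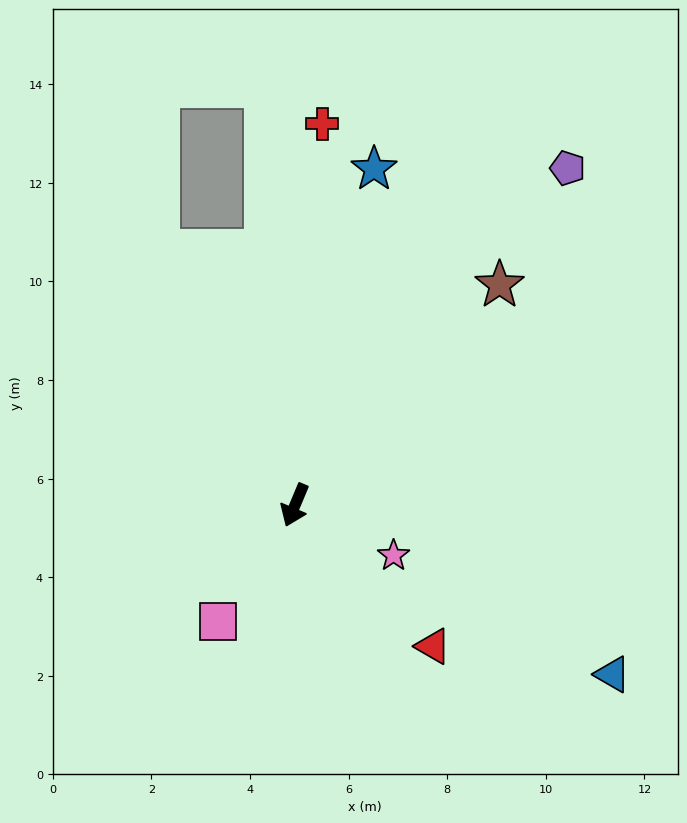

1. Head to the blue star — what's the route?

turn right 171°, forward 7.0 m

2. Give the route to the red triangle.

turn left 67°, forward 4.0 m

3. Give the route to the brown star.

turn left 160°, forward 6.1 m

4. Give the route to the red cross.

turn right 161°, forward 7.8 m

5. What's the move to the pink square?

turn right 11°, forward 2.8 m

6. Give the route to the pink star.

turn left 86°, forward 2.2 m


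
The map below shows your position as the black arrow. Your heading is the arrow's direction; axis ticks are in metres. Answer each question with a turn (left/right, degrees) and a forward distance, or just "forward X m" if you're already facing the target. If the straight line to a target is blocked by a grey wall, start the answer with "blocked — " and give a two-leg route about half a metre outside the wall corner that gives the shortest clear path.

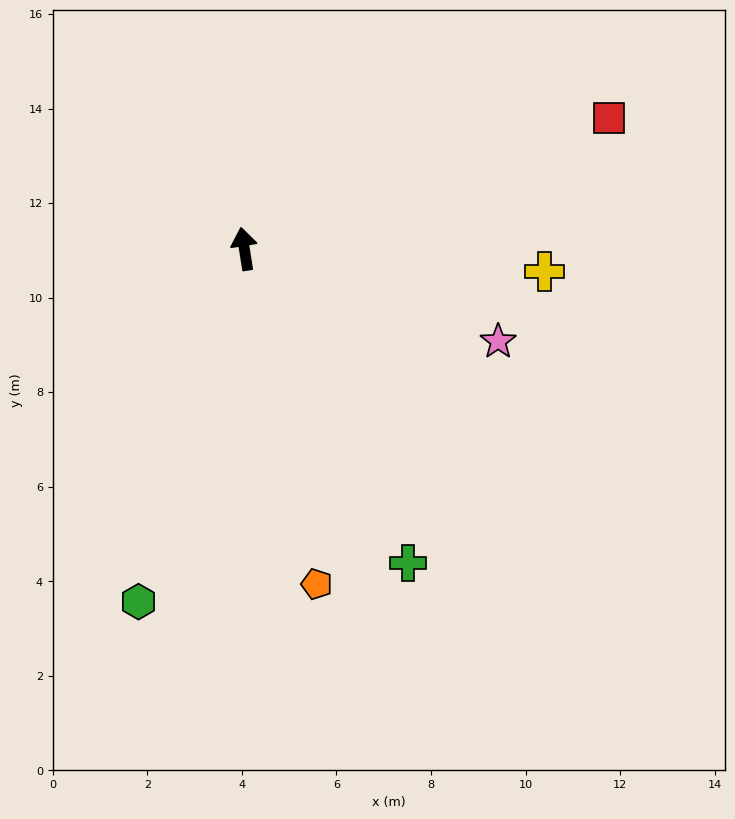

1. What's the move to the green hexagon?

turn left 154°, forward 7.8 m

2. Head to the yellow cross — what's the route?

turn right 103°, forward 6.4 m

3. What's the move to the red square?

turn right 79°, forward 8.2 m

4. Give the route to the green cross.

turn right 161°, forward 7.5 m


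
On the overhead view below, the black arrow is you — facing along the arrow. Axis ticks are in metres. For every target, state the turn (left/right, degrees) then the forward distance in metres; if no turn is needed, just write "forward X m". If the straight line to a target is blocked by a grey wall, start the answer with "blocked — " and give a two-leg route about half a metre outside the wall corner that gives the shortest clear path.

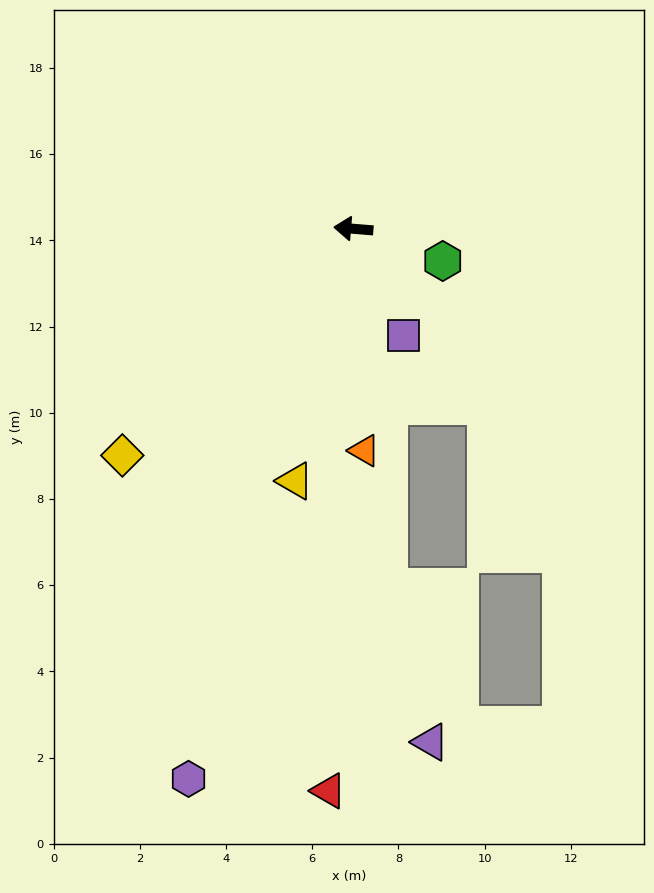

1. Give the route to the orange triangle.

turn left 97°, forward 5.2 m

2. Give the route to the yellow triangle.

turn left 82°, forward 6.0 m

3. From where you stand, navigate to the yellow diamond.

turn left 49°, forward 7.5 m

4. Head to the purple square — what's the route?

turn left 120°, forward 2.7 m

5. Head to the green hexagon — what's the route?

turn left 165°, forward 2.2 m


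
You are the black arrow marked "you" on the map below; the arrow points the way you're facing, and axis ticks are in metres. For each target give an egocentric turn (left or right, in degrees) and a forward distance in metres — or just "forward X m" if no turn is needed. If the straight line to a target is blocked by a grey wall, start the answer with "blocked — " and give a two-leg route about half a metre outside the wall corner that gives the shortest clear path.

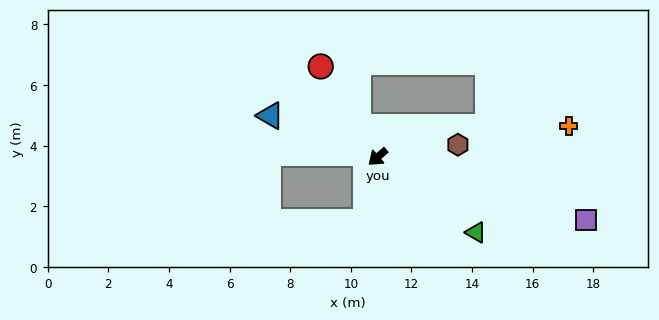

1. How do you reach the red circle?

turn right 98°, forward 3.5 m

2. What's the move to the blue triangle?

turn right 62°, forward 3.8 m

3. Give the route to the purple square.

turn left 122°, forward 7.2 m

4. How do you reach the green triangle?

turn left 102°, forward 4.1 m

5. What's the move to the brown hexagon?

turn left 148°, forward 2.7 m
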